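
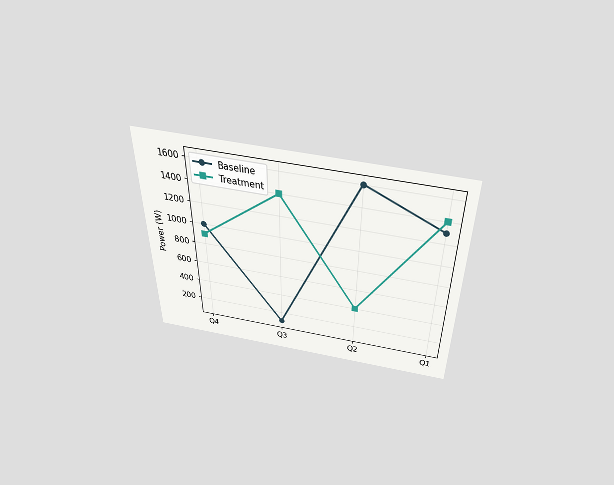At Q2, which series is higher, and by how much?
The chart is viewed slightly from above. At Q2, Baseline sits above the other line by 1200W.

Baseline, by 1200W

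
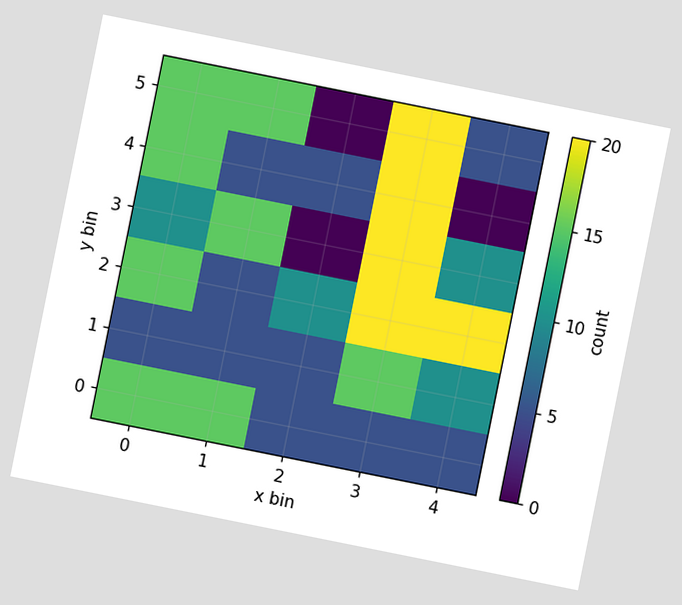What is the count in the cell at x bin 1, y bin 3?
The chart is tilted about 11° clockwise. Matching the cell (1, 3) against the colorbar gives 15.

15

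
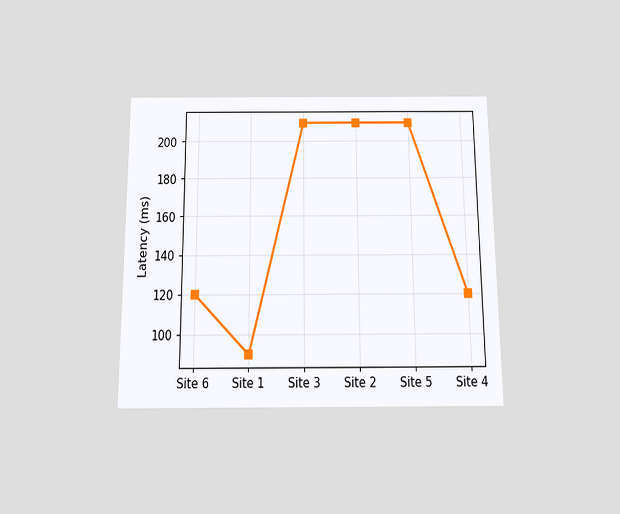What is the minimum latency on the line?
The chart is viewed slightly from below. The lowest point is at Site 1, and reading across to the y-axis gives 90ms.

90ms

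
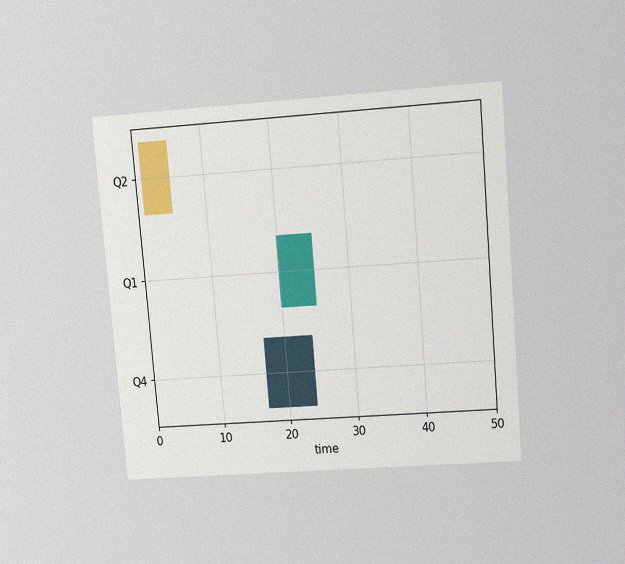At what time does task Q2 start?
The chart is tilted about 5° counter-clockwise and viewed slightly from above, with some photo noise. The Q2 bar begins at t=1.

1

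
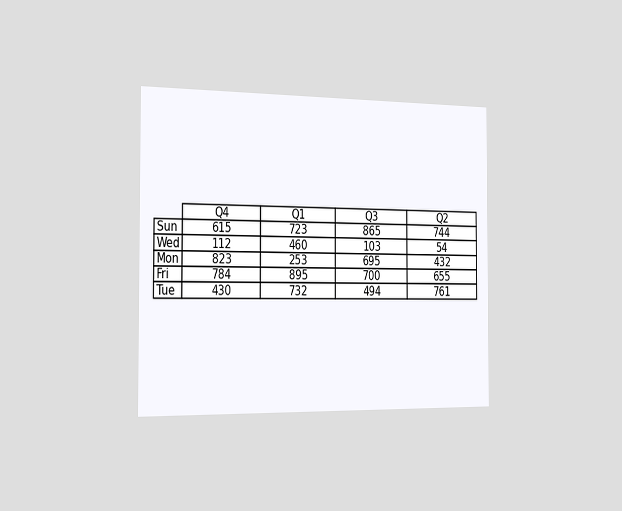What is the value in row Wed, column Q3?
The chart is viewed slightly from the left. The (Wed, Q3) cell reads 103.

103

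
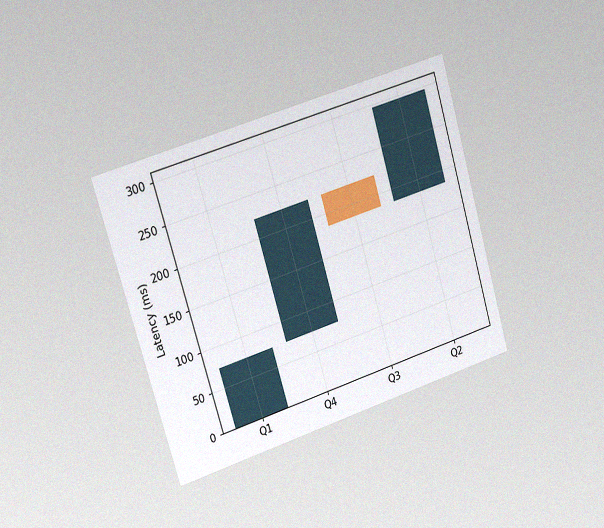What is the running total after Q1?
The chart is tilted about 16° counter-clockwise and viewed slightly from the left, with some photo noise. After Q1 the running total reaches 74ms.

74ms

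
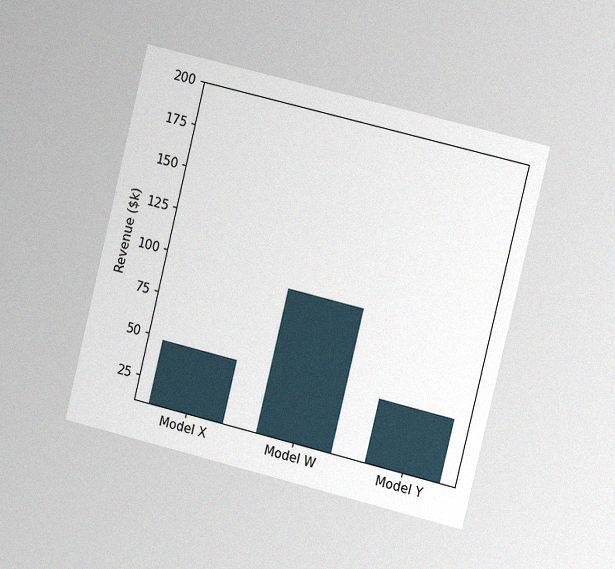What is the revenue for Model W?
$96k

The chart is tilted about 14° clockwise and viewed slightly from the right, with some photo noise. Reading along the chart's y-axis, the Model W bar reaches $96k.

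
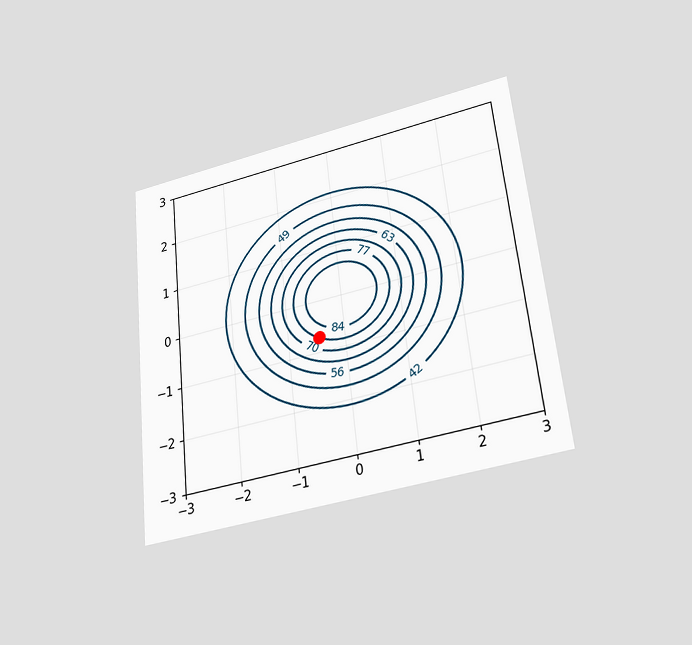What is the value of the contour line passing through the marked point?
The chart is tilted about 6° counter-clockwise and viewed slightly from below. The marked point sits on the contour labelled 77.

77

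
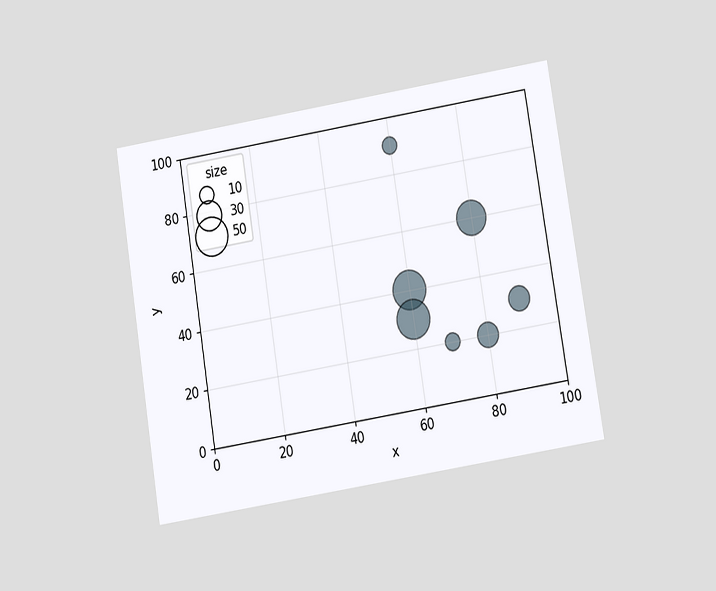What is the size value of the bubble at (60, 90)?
The chart is tilted about 9° counter-clockwise and viewed at a slight angle. Matching the bubble at (60, 90) against the size legend gives 10.

10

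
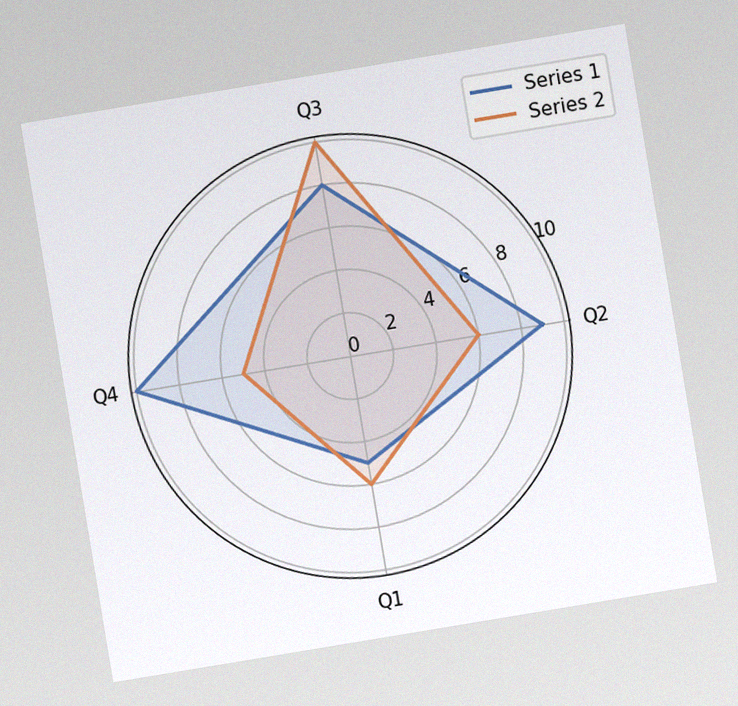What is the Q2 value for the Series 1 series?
9

The chart is tilted about 9° counter-clockwise, with some photo noise. On the Q2 axis, Series 1 reaches 9.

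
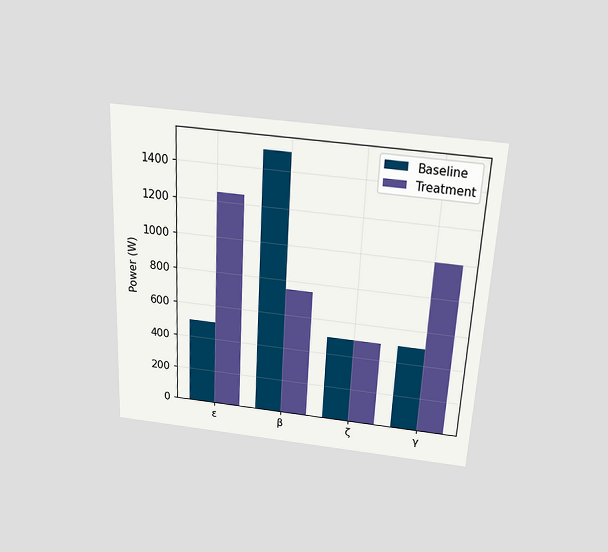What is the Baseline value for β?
1500W

The chart is tilted about 3° clockwise and viewed slightly from above. The Baseline bar at β reaches 1500W on the y-axis.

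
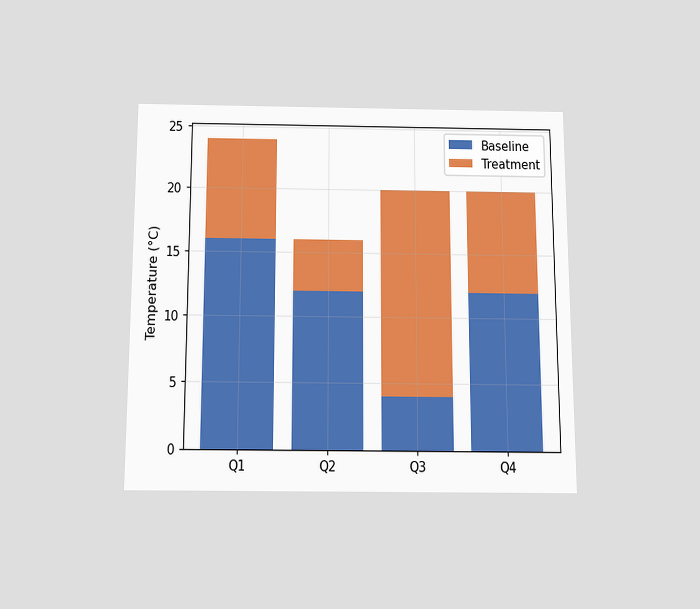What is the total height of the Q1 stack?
The chart is viewed slightly from below. The Q1 stack's top reaches 24°C on the y-axis.

24°C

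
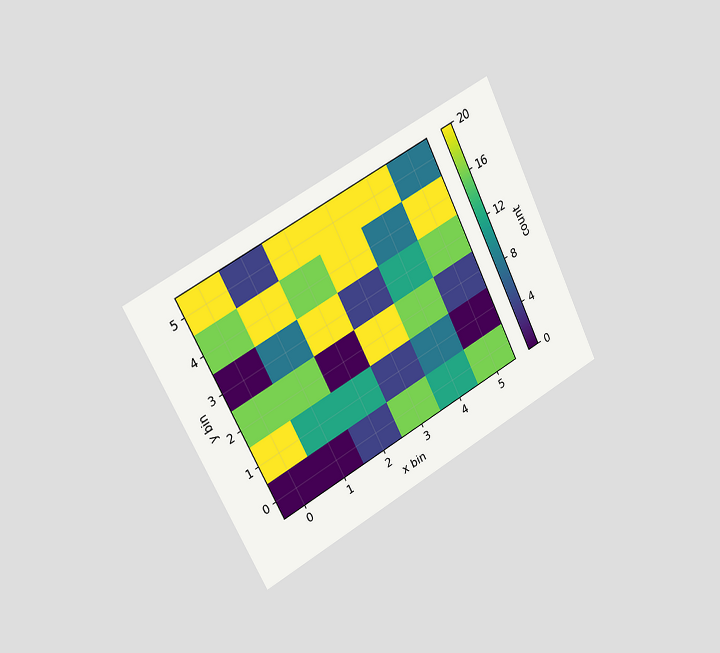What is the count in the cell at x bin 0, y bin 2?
The chart is tilted about 26° counter-clockwise and viewed slightly from the left. Matching the cell (0, 2) against the colorbar gives 16.

16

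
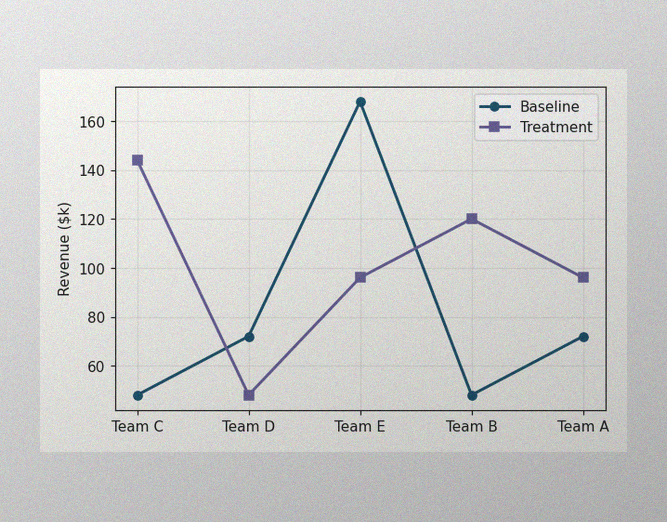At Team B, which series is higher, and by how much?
Treatment, by $72k

The image has some photo noise and uneven lighting. At Team B, Treatment sits above the other line by $72k.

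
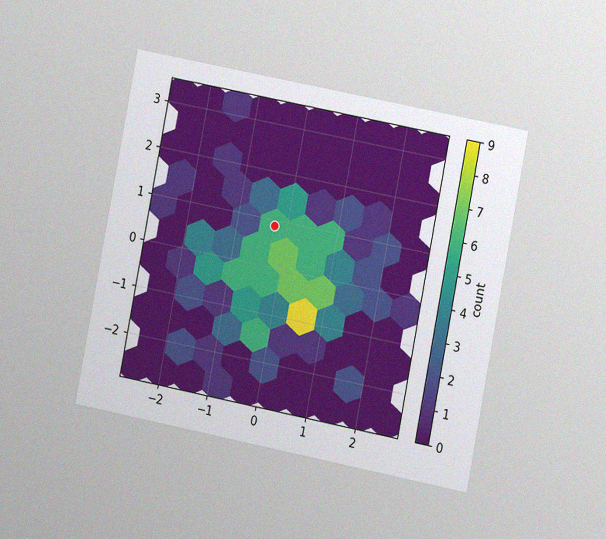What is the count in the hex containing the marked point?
6

The chart is tilted about 11° clockwise and viewed at a slight angle, with some photo noise. The marked hex reads 6 on the colorbar.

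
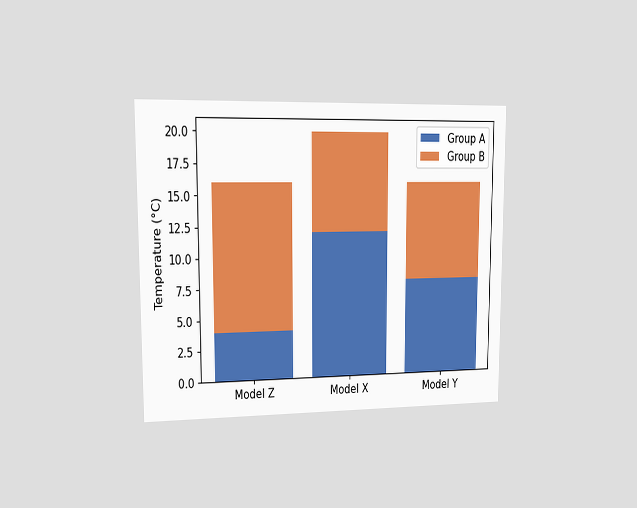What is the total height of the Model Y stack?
The chart is viewed slightly from the left. The Model Y stack's top reaches 16°C on the y-axis.

16°C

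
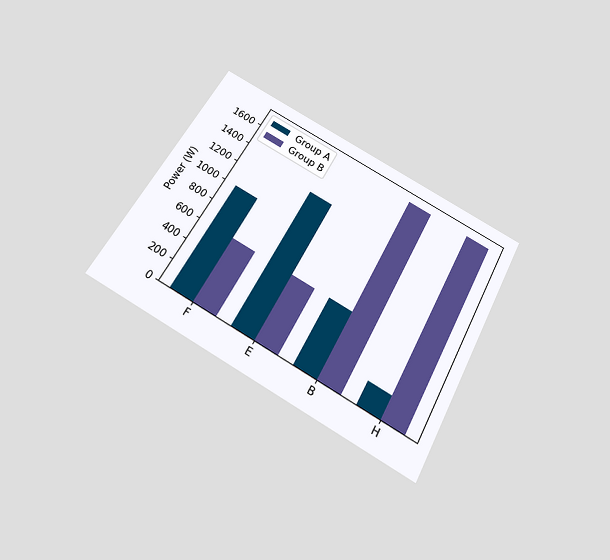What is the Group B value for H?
The chart is tilted about 29° clockwise and viewed slightly from below. The Group B bar at H reaches 1700W on the y-axis.

1700W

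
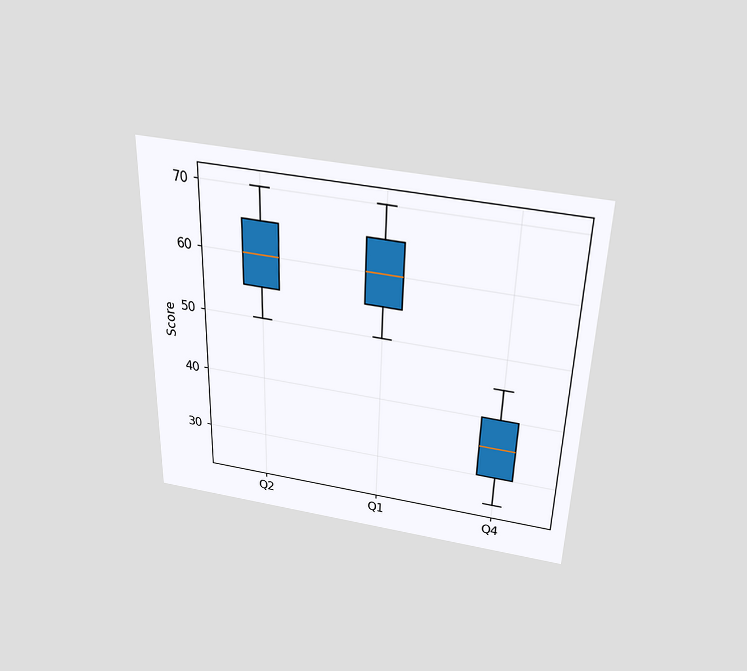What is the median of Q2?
60

The chart is viewed slightly from above. The median line in the Q2 box sits at 60.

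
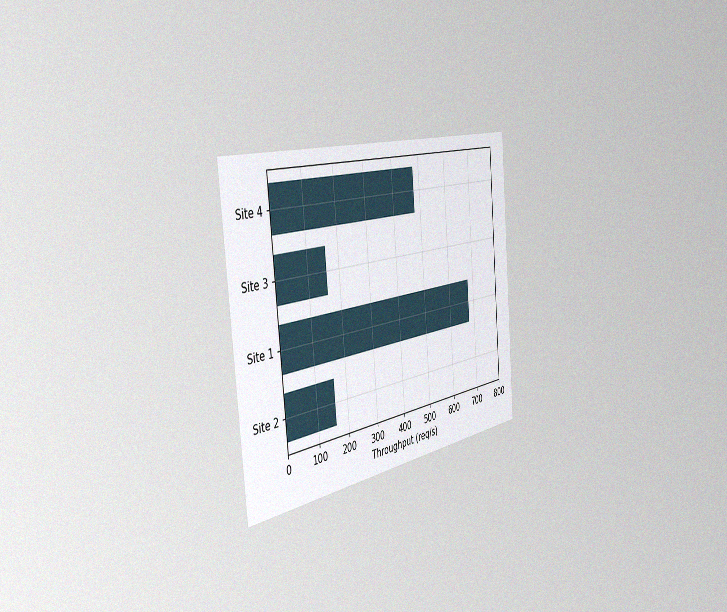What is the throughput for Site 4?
480req/s

The chart is tilted about 5° counter-clockwise and viewed slightly from the left, with some photo noise. Reading along the chart's x-axis, the Site 4 bar reaches 480req/s.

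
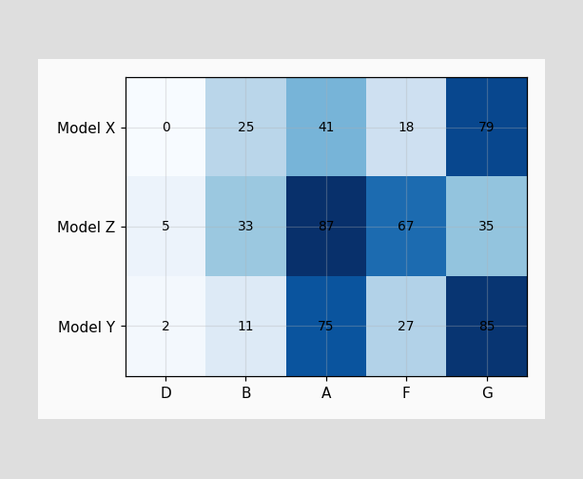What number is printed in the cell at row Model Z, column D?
The (Model Z, D) cell reads 5.

5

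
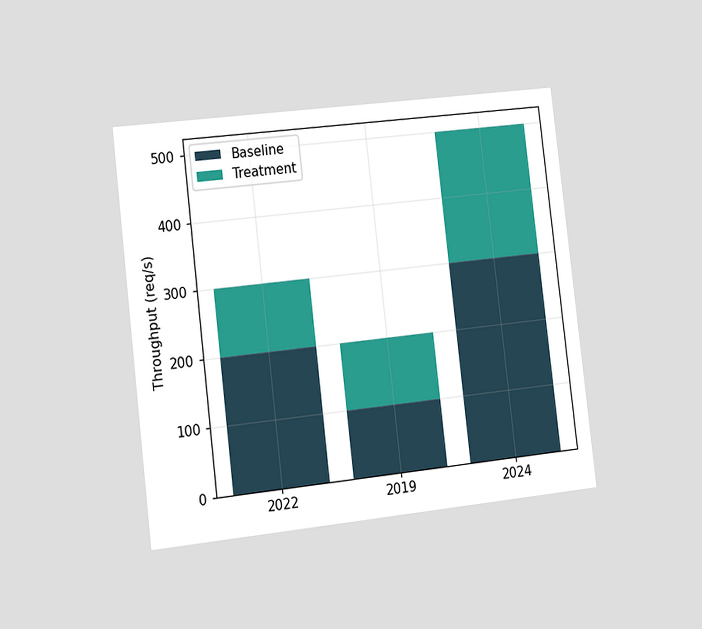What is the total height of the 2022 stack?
300req/s

The chart is tilted about 7° counter-clockwise and viewed slightly from the left. The 2022 stack's top reaches 300req/s on the y-axis.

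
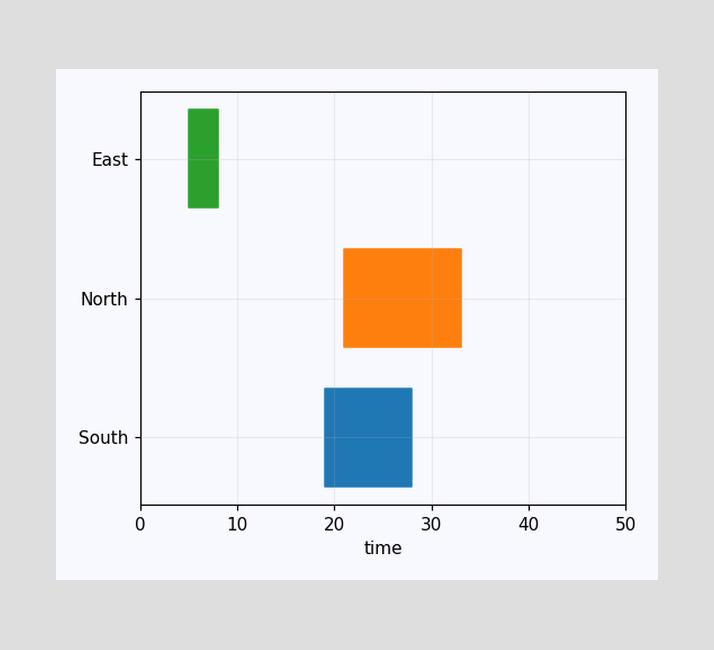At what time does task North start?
21

The North bar begins at t=21.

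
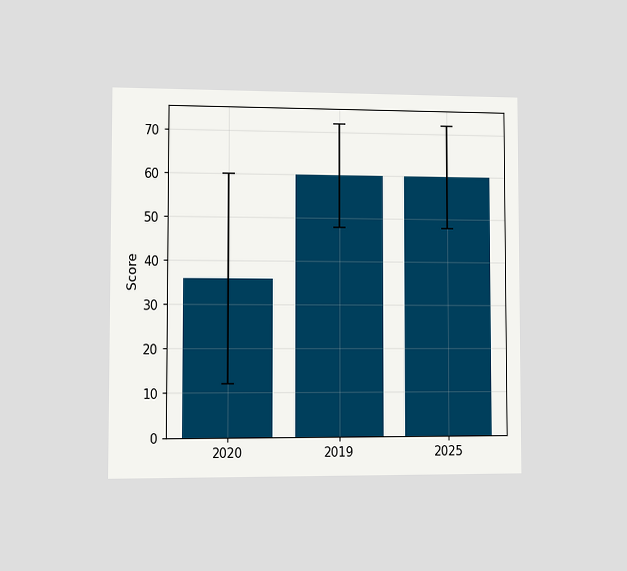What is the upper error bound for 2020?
The chart is viewed slightly from the left. The 2020 bar's upper whisker reaches 60.

60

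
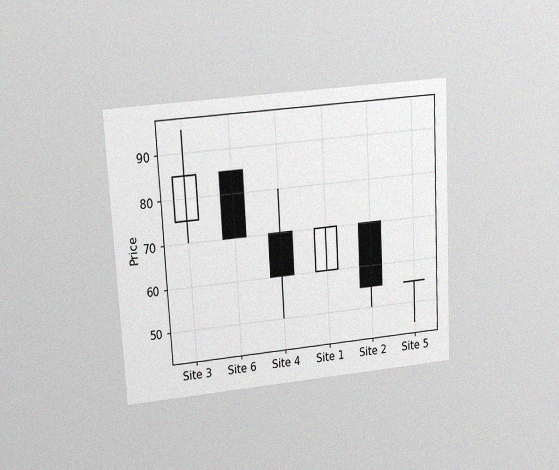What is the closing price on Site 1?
The chart is tilted about 3° counter-clockwise and viewed slightly from above, with some photo noise. The Site 1 candle closes at 70.

70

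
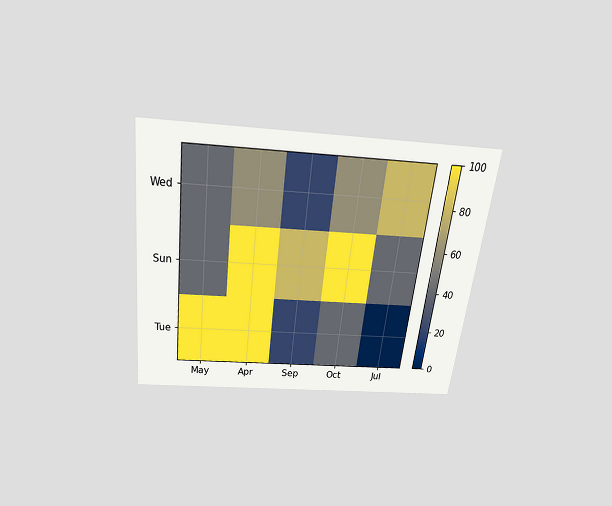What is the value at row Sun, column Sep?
80

The chart is tilted about 7° clockwise and viewed slightly from above. Matching cell (Sun, Sep) against the colorbar gives 80.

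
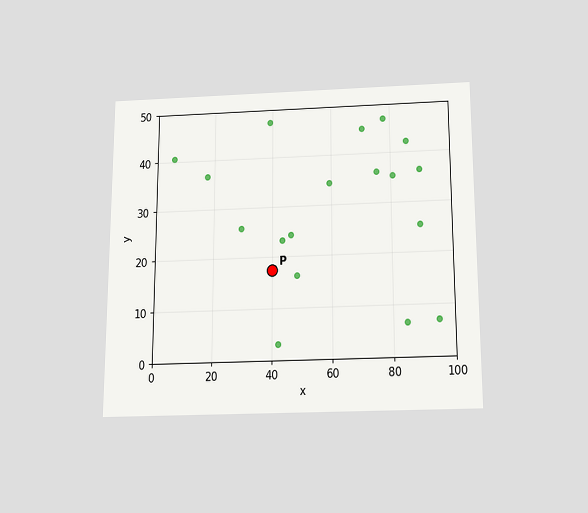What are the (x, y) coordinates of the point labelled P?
The chart is viewed slightly from below. Following the gridlines from P to each axis, P sits at (40, 17.5).

(40, 17.5)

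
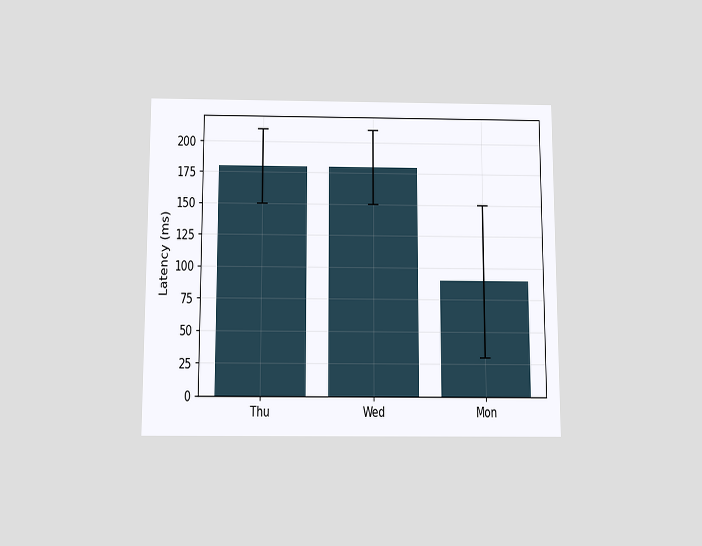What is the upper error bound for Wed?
210ms

The chart is viewed slightly from below. The Wed bar's upper whisker reaches 210ms.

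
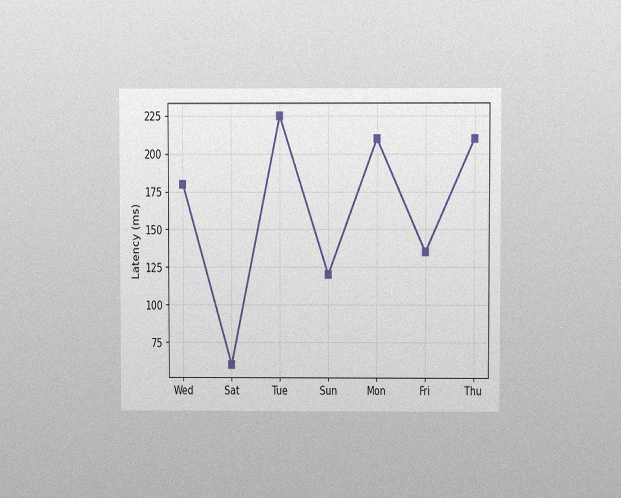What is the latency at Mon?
The chart is viewed at a slight angle, with some photo noise. At Mon, the line is at 210ms.

210ms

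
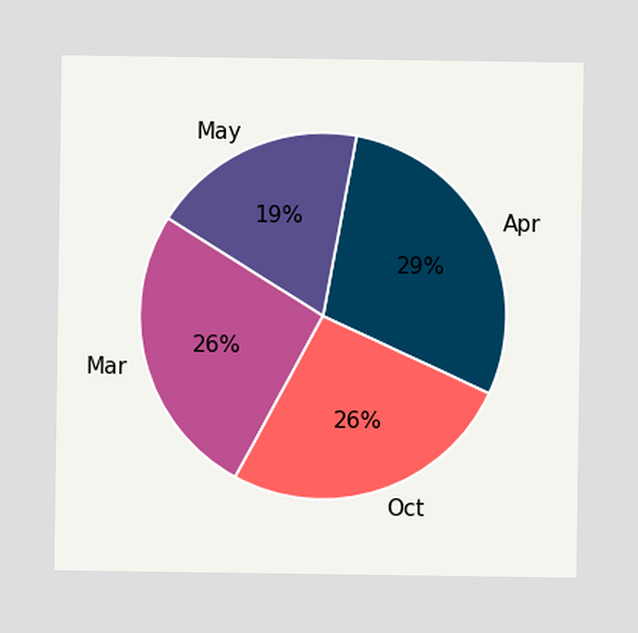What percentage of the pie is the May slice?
19%

The May slice takes up 19% of the pie.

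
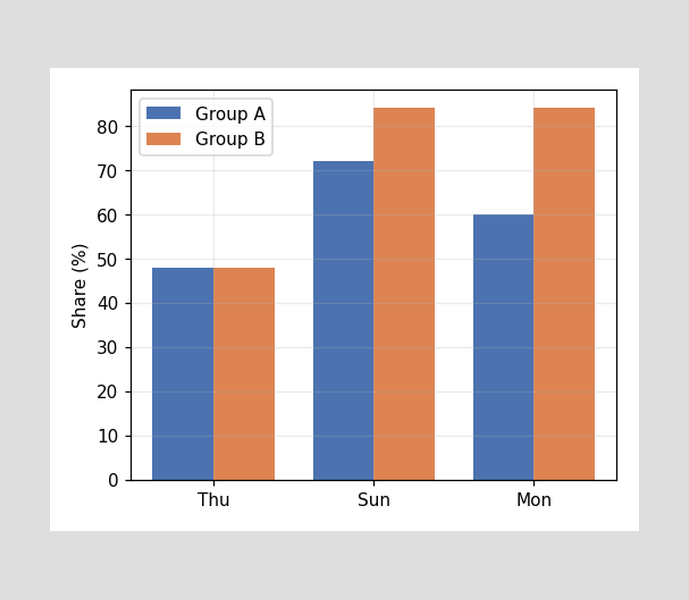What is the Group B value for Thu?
The Group B bar at Thu reaches 48% on the y-axis.

48%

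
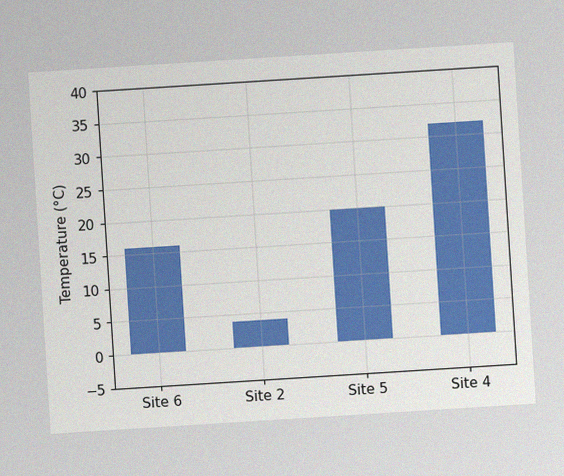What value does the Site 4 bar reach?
The chart is tilted about 4° counter-clockwise, with some photo noise. Reading along the chart's y-axis, the Site 4 bar reaches 32°C.

32°C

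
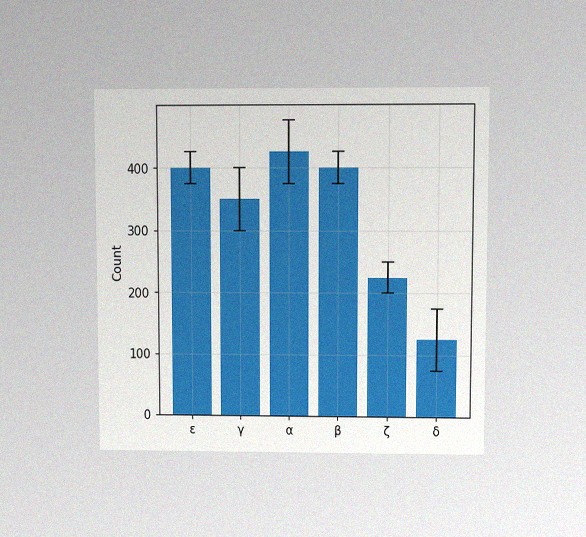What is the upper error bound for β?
425

The chart is viewed at a slight angle, with some photo noise. The β bar's upper whisker reaches 425.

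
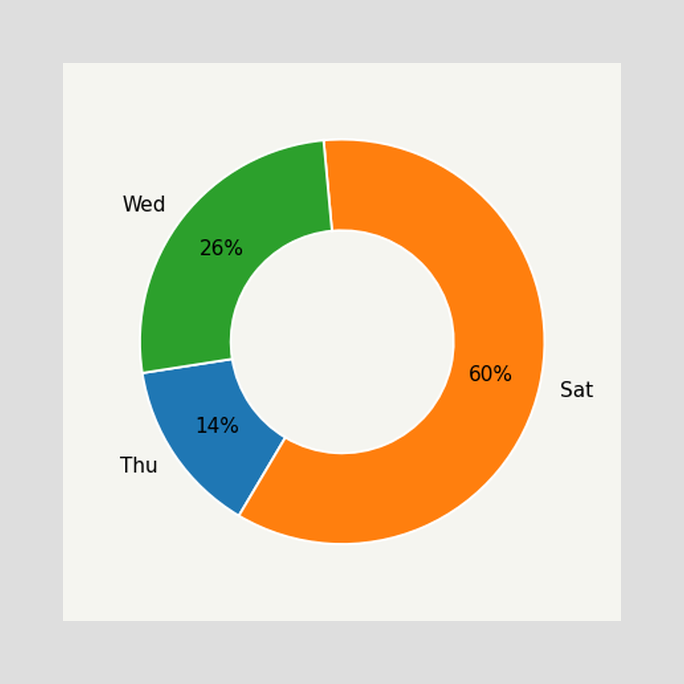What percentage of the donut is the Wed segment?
The Wed segment takes up 26% of the ring.

26%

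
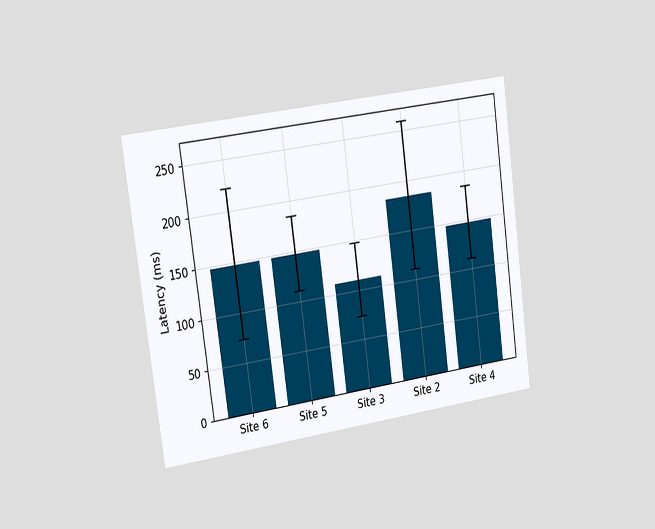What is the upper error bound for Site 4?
The chart is tilted about 8° counter-clockwise and viewed slightly from the left. The Site 4 bar's upper whisker reaches 185ms.

185ms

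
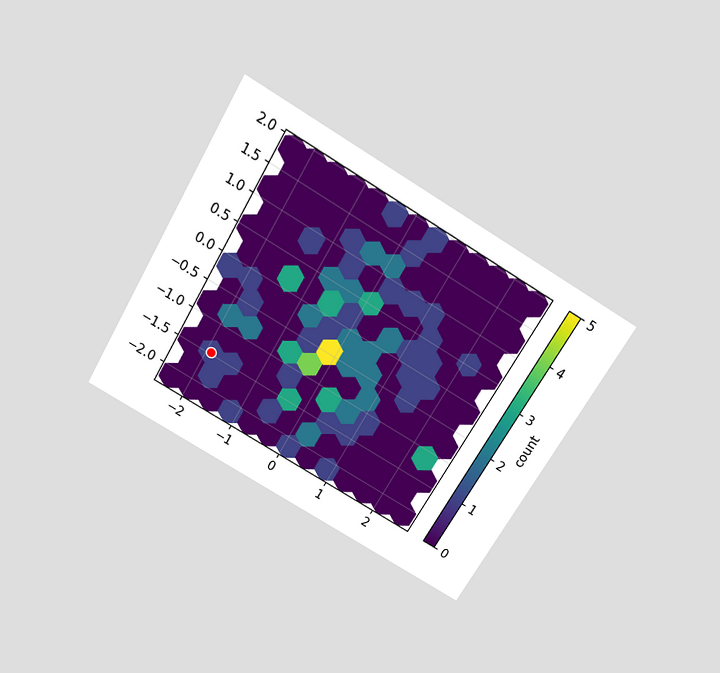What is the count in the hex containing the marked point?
1

The chart is tilted about 31° clockwise and viewed slightly from above. The marked hex reads 1 on the colorbar.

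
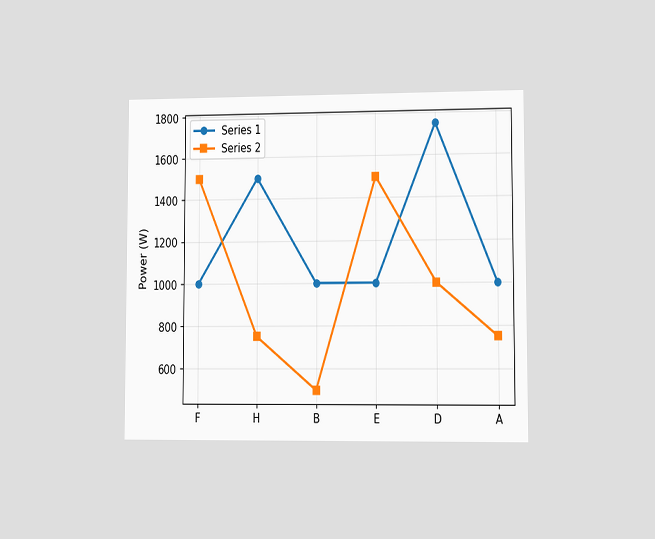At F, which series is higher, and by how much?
The chart is viewed at a slight angle. At F, Series 2 sits above the other line by 500W.

Series 2, by 500W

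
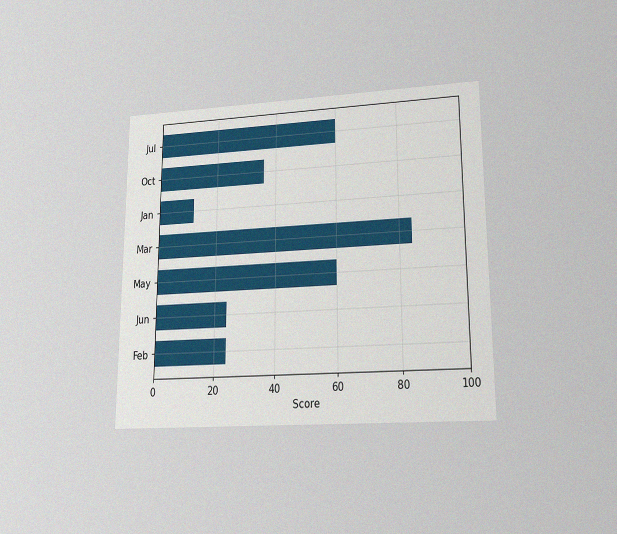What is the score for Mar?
84

The chart is viewed at a slight angle, with some photo noise. Reading along the chart's x-axis, the Mar bar reaches 84.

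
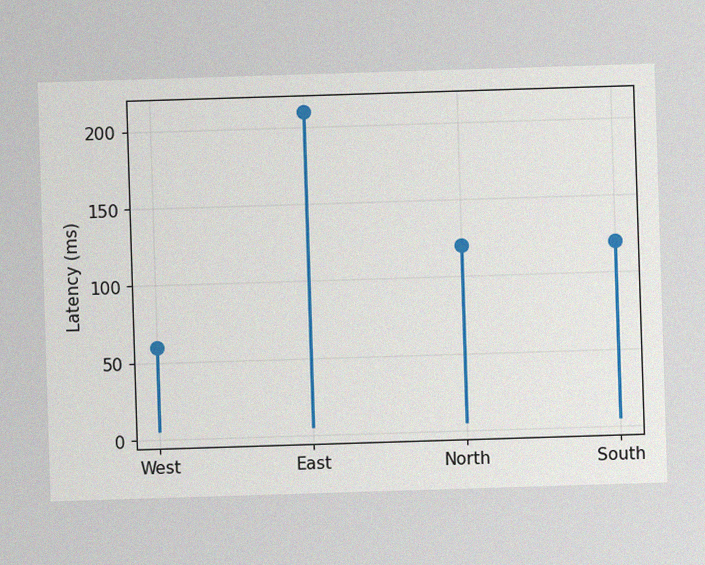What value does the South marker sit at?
The image has some photo noise and uneven lighting. The South marker sits at 120ms.

120ms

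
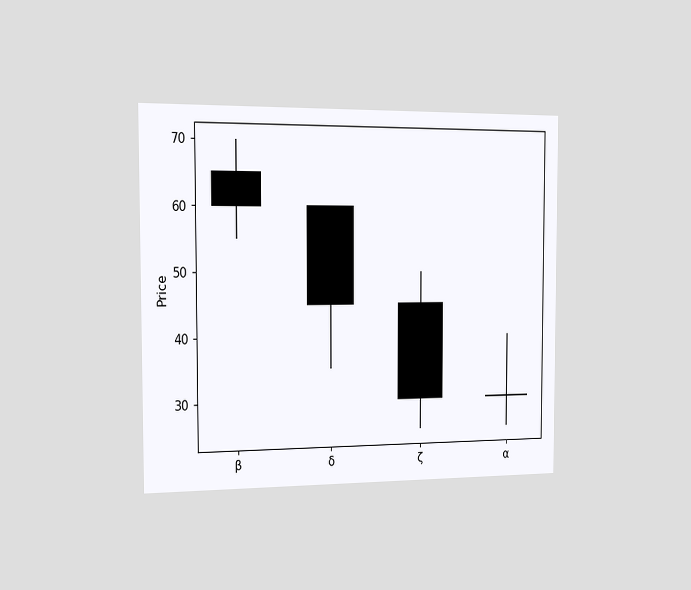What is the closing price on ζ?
The chart is viewed slightly from the left. The ζ candle closes at 30.

30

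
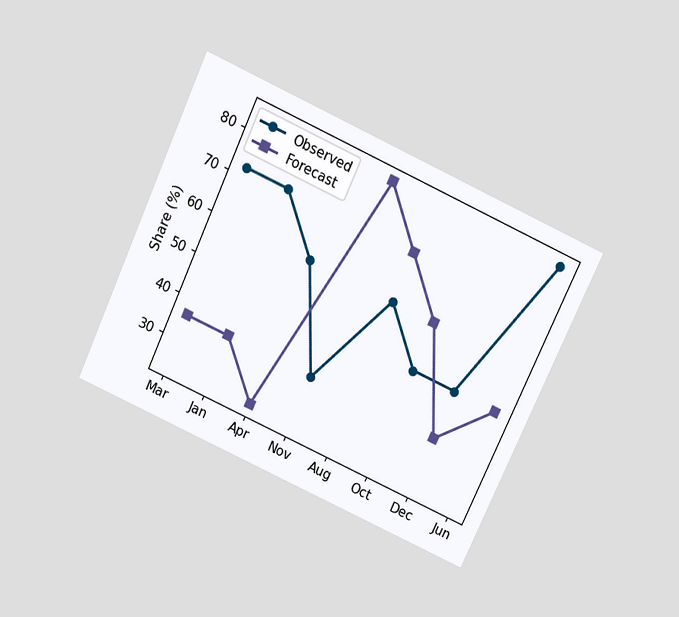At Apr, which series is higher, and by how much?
Observed, by 36%

The chart is tilted about 25° clockwise and viewed slightly from above. At Apr, Observed sits above the other line by 36%.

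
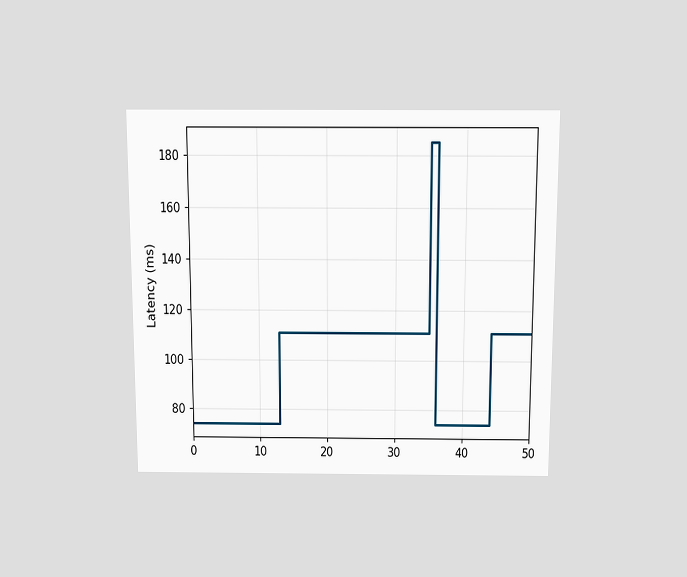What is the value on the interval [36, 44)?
74ms

The chart is viewed slightly from above. On [36, 44) the step sits at 74ms.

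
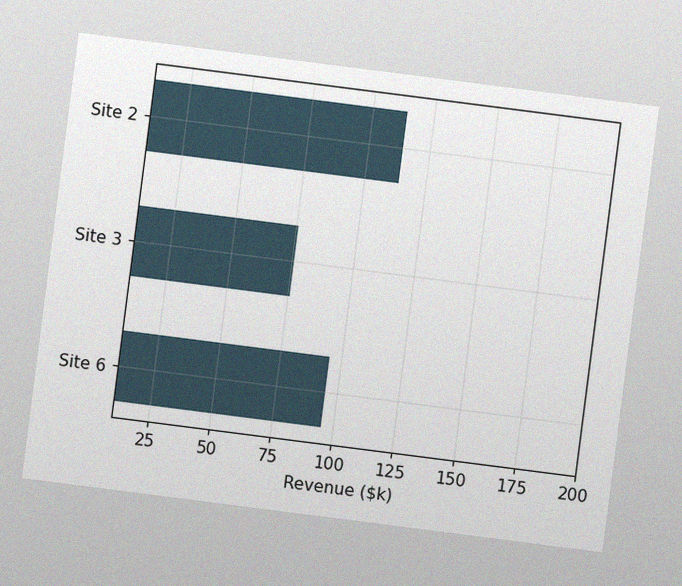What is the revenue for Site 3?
The chart is tilted about 7° clockwise, with some photo noise. Reading along the chart's x-axis, the Site 3 bar reaches $76k.

$76k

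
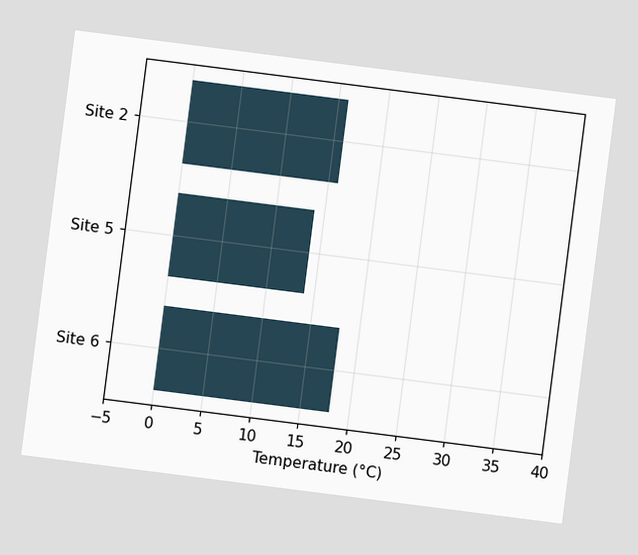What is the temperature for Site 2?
16°C

The chart is tilted about 7° clockwise. Reading along the chart's x-axis, the Site 2 bar reaches 16°C.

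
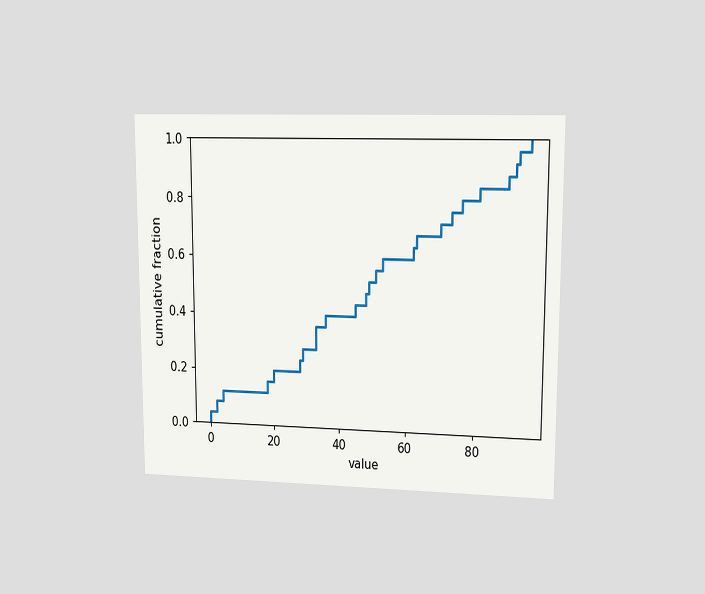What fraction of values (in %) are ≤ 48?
48%

The chart is viewed at a slight angle. At x=48 the ECDF step is at 48%.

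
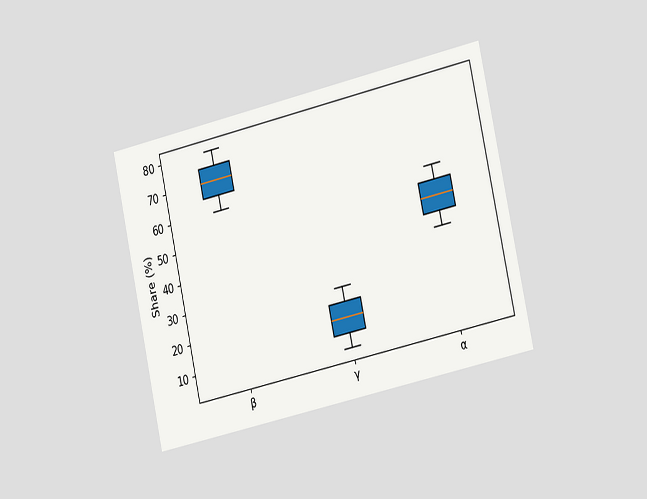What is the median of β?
The chart is tilted about 12° counter-clockwise and viewed slightly from the right. The median line in the β box sits at 70%.

70%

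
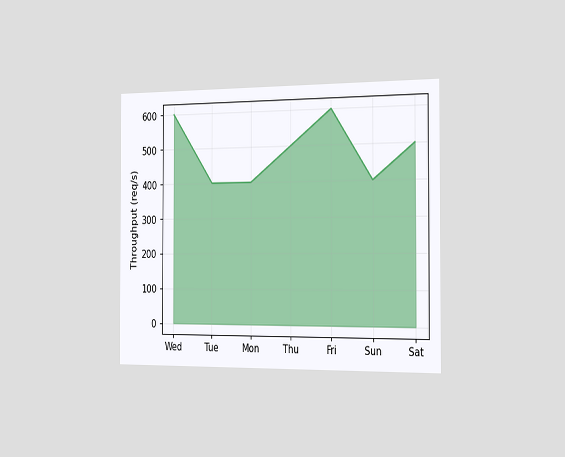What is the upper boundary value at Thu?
The chart is viewed slightly from the right. At Thu the upper boundary is at 500req/s.

500req/s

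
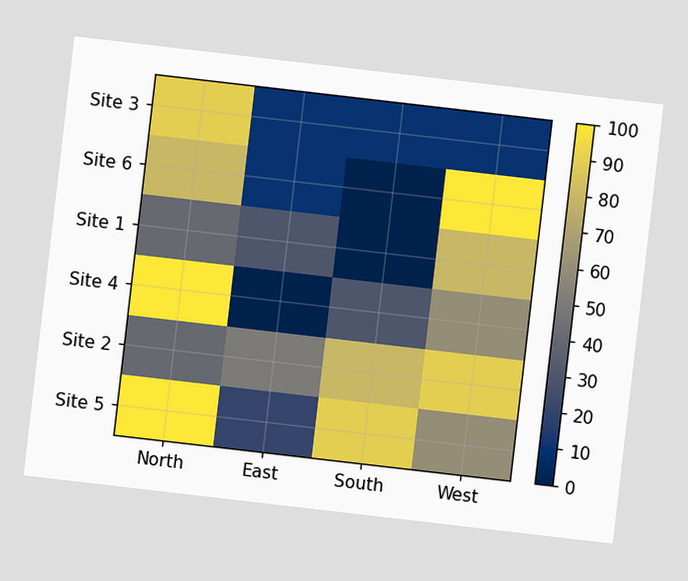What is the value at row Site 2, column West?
90

The chart is tilted about 7° clockwise. Matching cell (Site 2, West) against the colorbar gives 90.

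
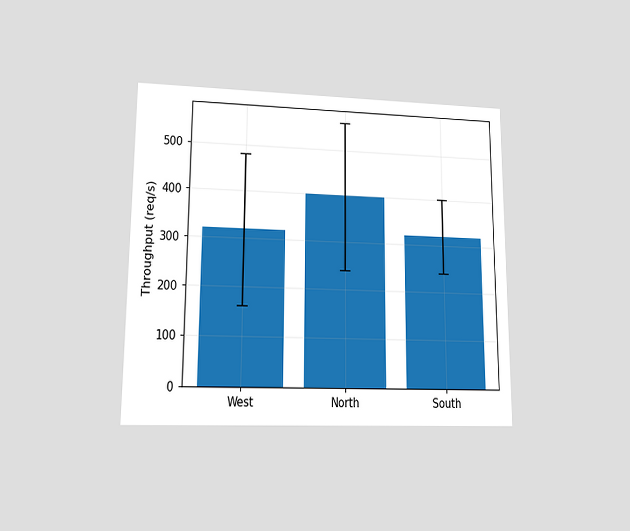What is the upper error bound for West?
480req/s

The chart is viewed at a slight angle. The West bar's upper whisker reaches 480req/s.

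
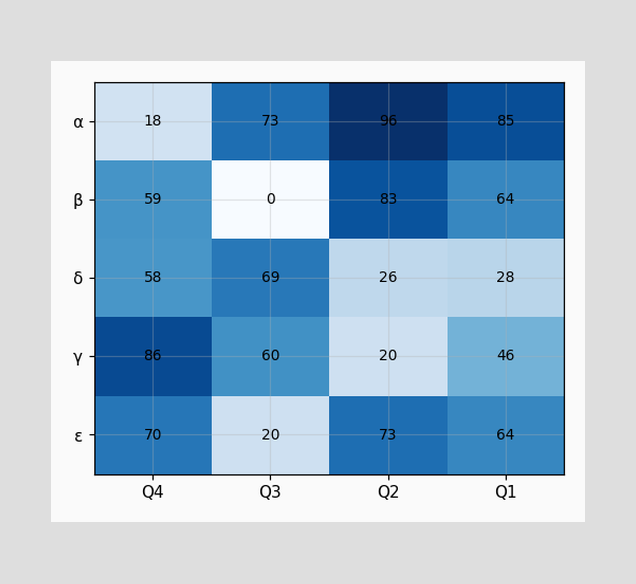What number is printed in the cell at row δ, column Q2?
26

The (δ, Q2) cell reads 26.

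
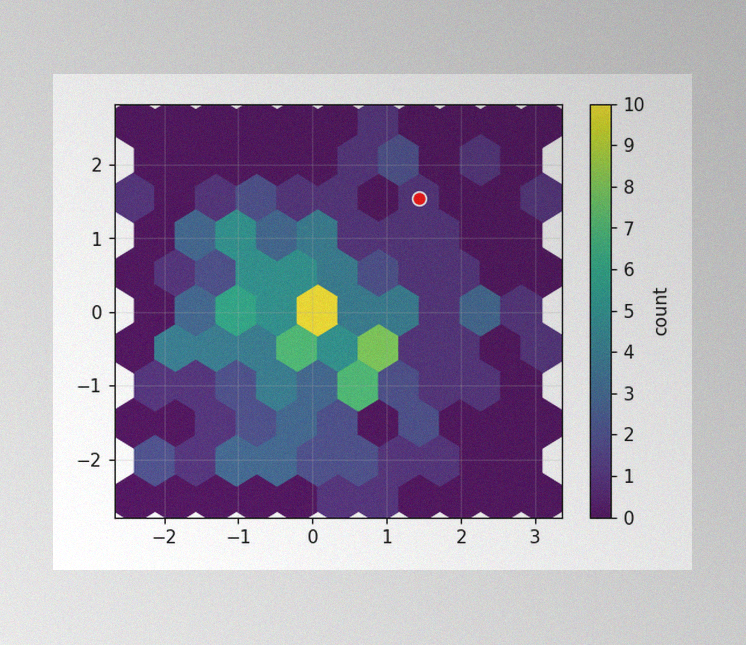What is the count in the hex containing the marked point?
The image has some photo noise and uneven lighting. The marked hex reads 1 on the colorbar.

1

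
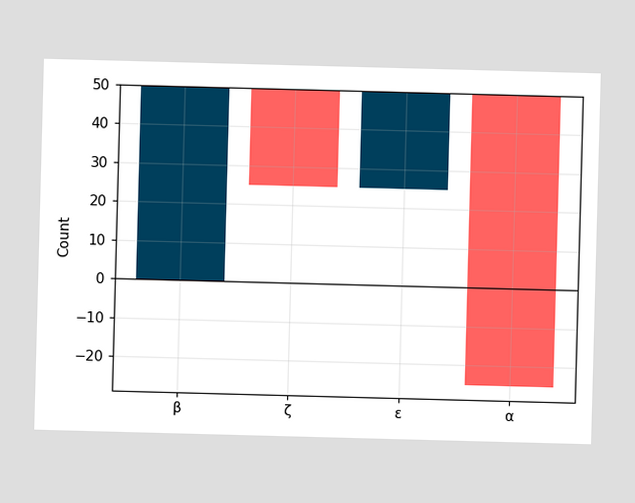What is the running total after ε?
50

After ε the running total reaches 50.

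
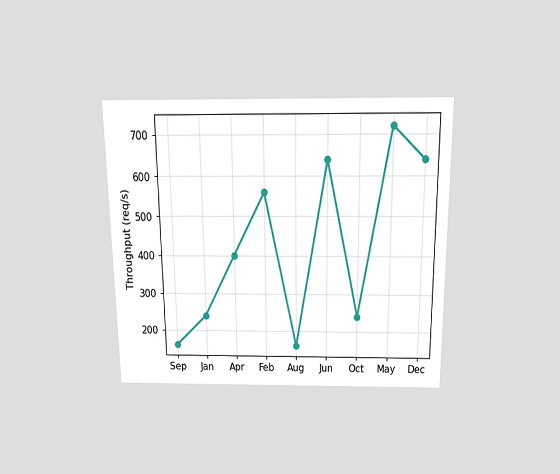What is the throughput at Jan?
240req/s

The chart is viewed slightly from above. At Jan, the line is at 240req/s.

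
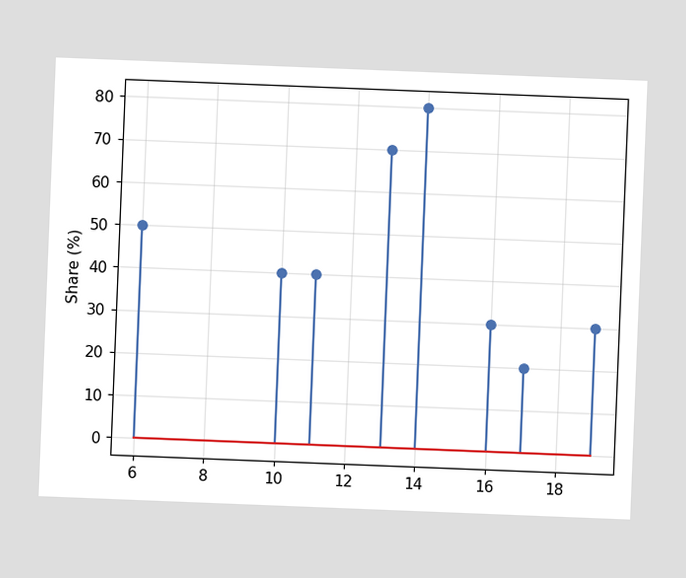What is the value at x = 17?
20%

The chart is tilted about 2° clockwise. The stem at x=17 reaches 20%.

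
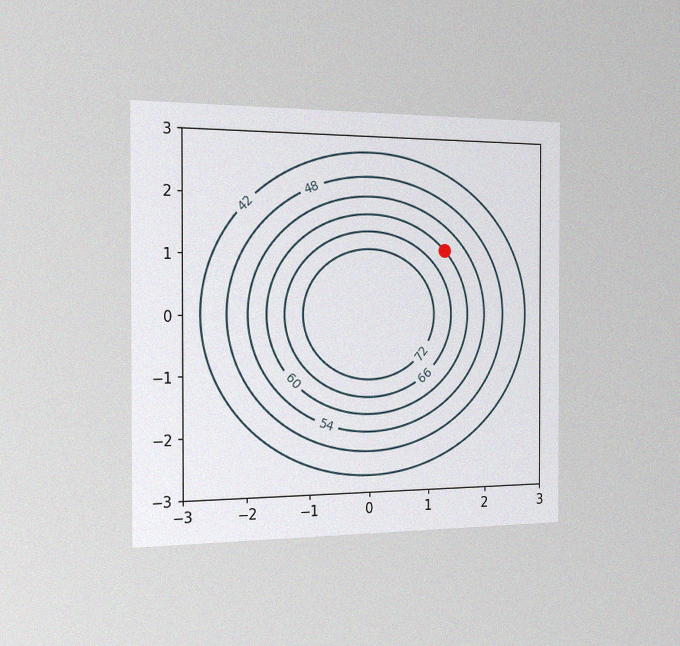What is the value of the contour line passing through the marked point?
The chart is viewed slightly from the left, with some photo noise. The marked point sits on the contour labelled 60.

60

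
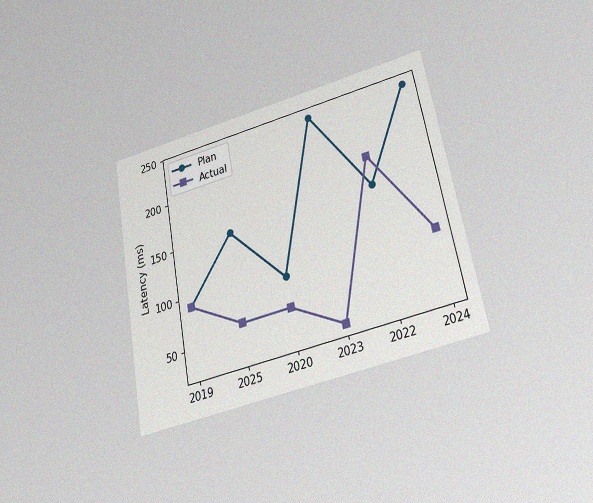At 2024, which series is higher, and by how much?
The chart is tilted about 11° counter-clockwise and viewed slightly from below, with some photo noise. At 2024, Plan sits above the other line by 150ms.

Plan, by 150ms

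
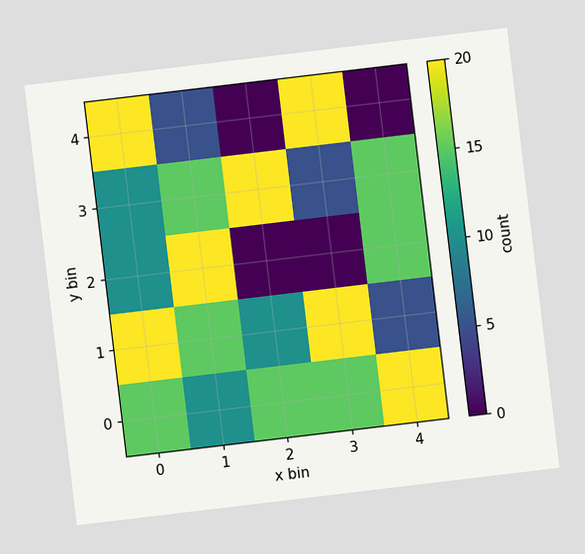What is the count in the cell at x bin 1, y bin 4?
5

The chart is tilted about 7° counter-clockwise. Matching the cell (1, 4) against the colorbar gives 5.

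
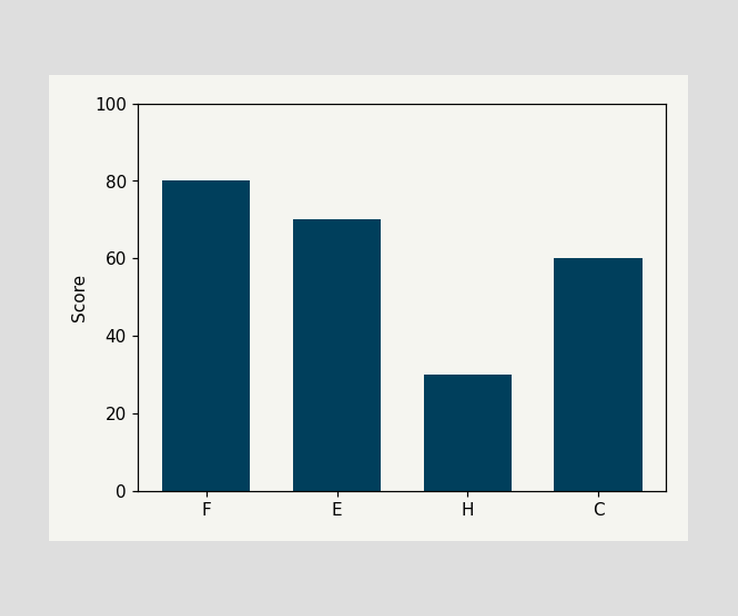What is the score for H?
Reading along the chart's y-axis, the H bar reaches 30.

30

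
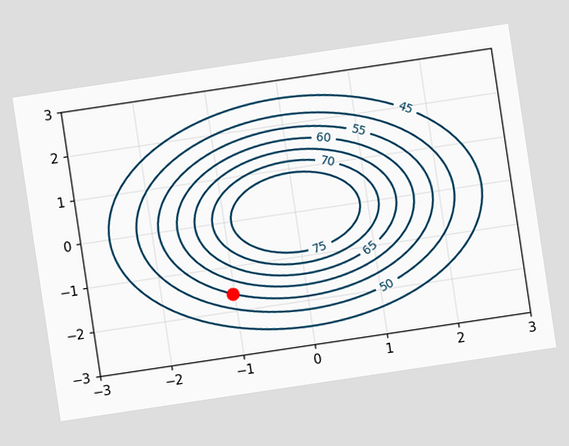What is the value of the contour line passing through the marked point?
The chart is tilted about 8° counter-clockwise. The marked point sits on the contour labelled 55.

55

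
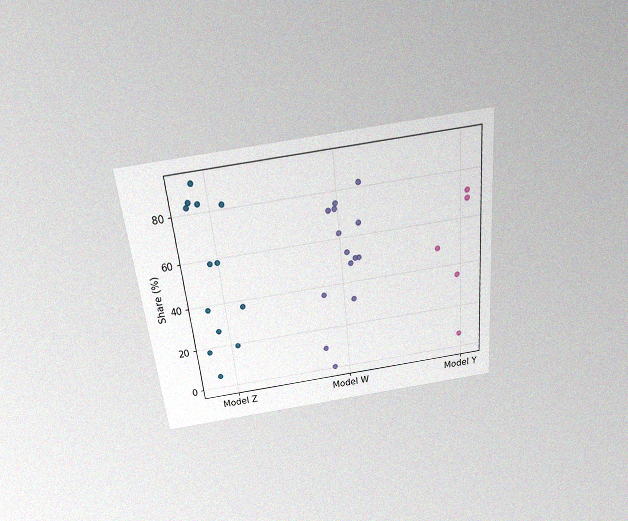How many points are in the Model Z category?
The chart is tilted about 6° counter-clockwise and viewed slightly from above, with some photo noise. Counting the markers in the Model Z column gives 13.

13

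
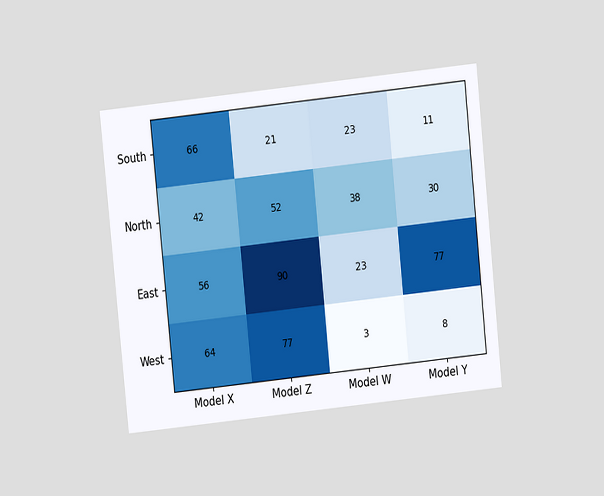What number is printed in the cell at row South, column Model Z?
The chart is tilted about 6° counter-clockwise and viewed at a slight angle. The (South, Model Z) cell reads 21.

21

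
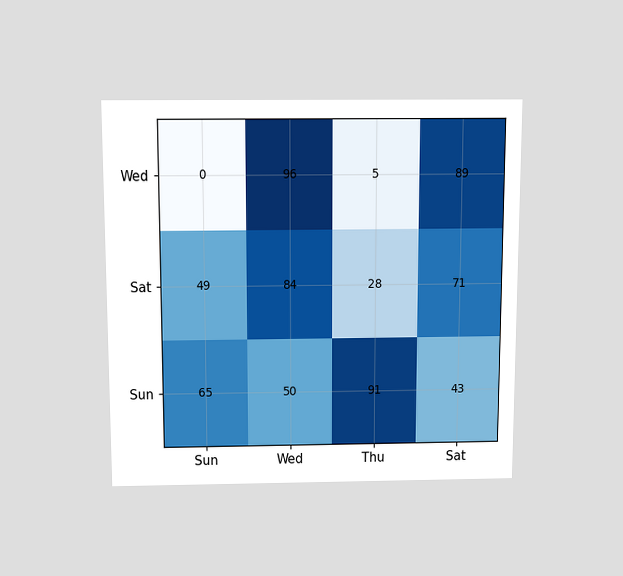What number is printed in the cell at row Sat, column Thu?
28

The chart is viewed slightly from above. The (Sat, Thu) cell reads 28.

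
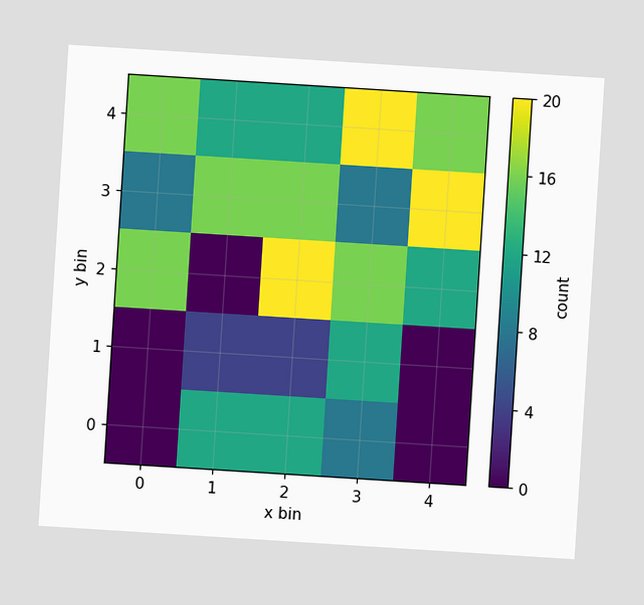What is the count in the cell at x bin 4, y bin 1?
The chart is tilted about 4° clockwise. Matching the cell (4, 1) against the colorbar gives 0.

0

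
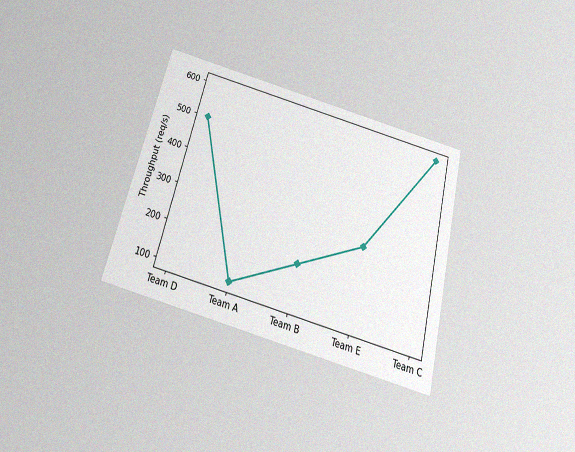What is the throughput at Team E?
300req/s

The chart is tilted about 14° clockwise and viewed slightly from below, with some photo noise. At Team E, the line is at 300req/s.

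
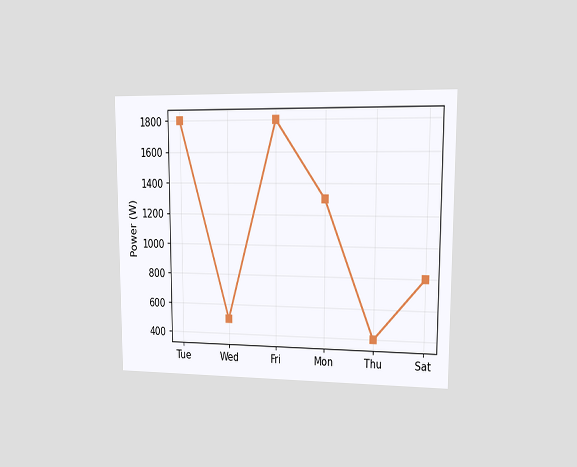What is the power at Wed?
The chart is viewed at a slight angle. At Wed, the line is at 500W.

500W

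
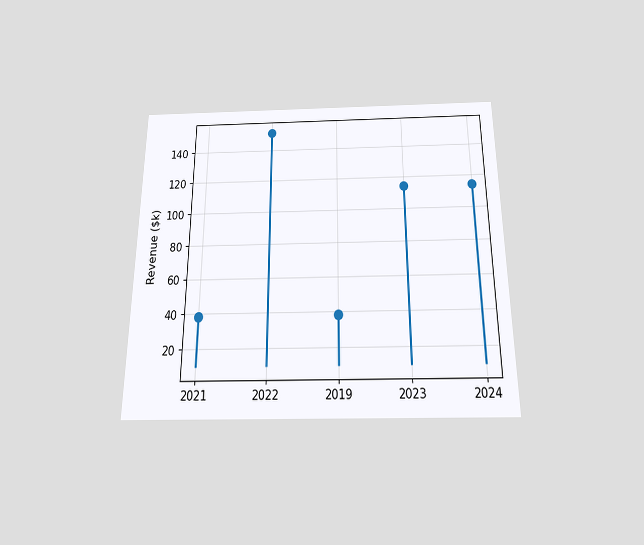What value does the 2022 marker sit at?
The chart is viewed slightly from below. The 2022 marker sits at $152k.

$152k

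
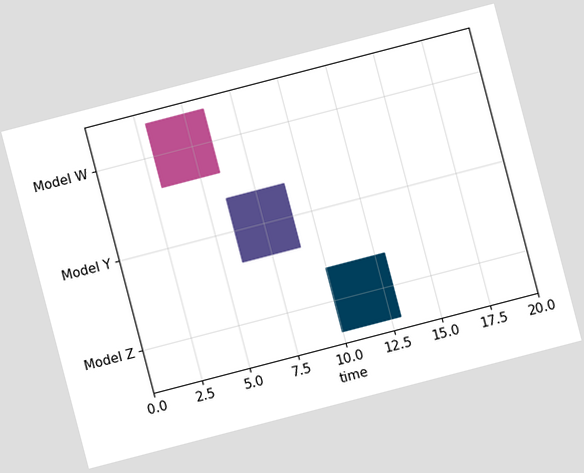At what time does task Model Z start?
The chart is tilted about 15° counter-clockwise. The Model Z bar begins at t=10.

10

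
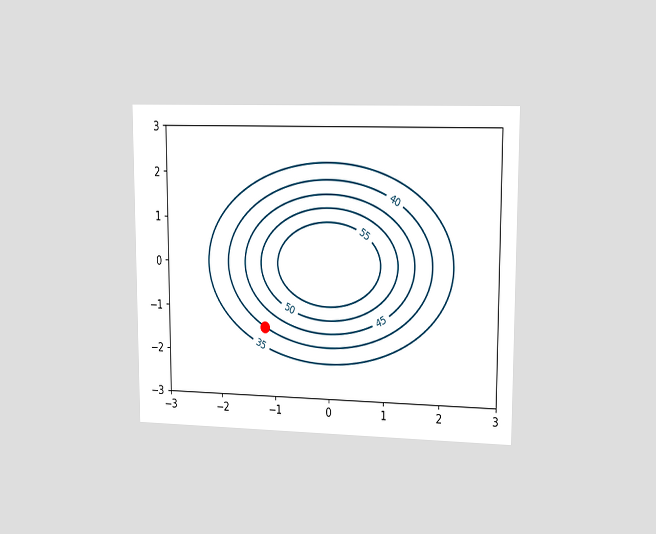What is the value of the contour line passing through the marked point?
40

The chart is viewed slightly from the right. The marked point sits on the contour labelled 40.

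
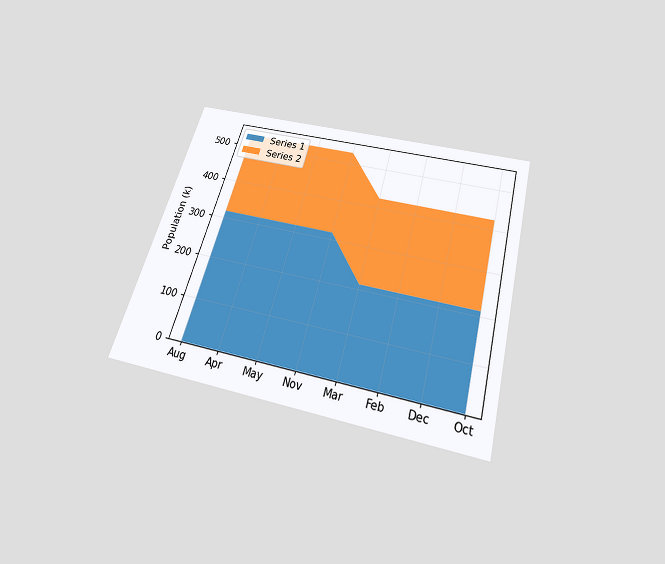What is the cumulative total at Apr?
The chart is tilted about 15° clockwise and viewed slightly from below. The stacked total at Apr reaches 530k.

530k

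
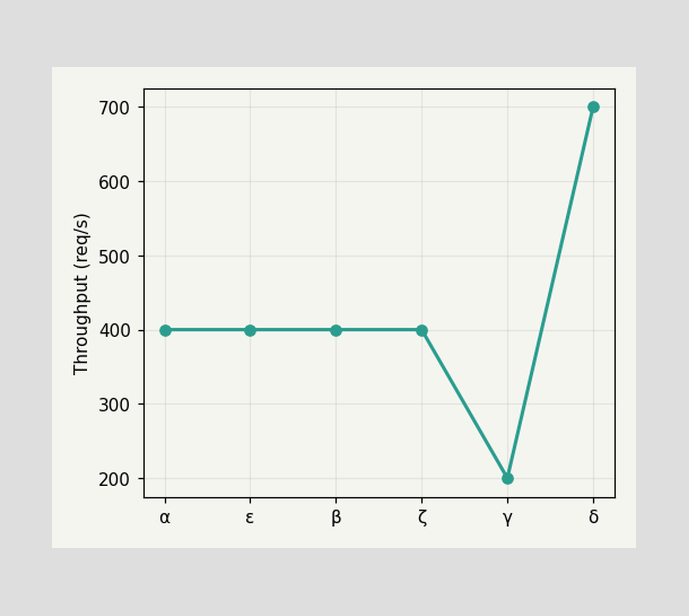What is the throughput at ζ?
400req/s

At ζ, the line is at 400req/s.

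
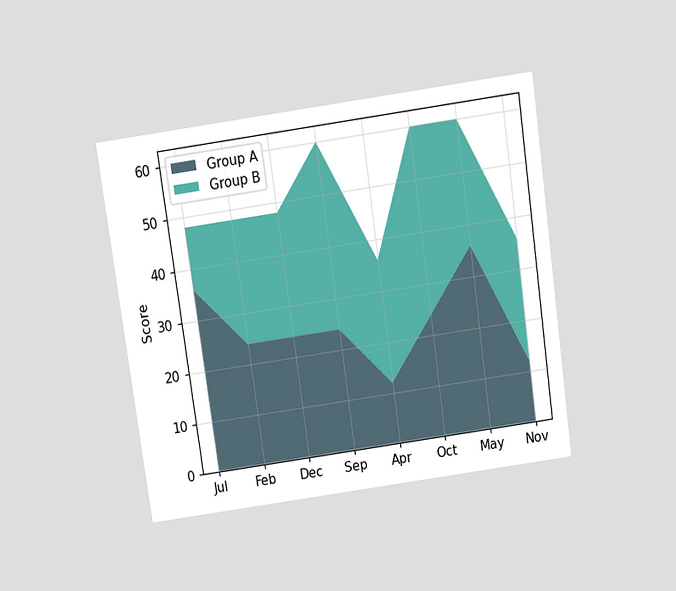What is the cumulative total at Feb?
The chart is tilted about 8° counter-clockwise and viewed slightly from above. The stacked total at Feb reaches 48.

48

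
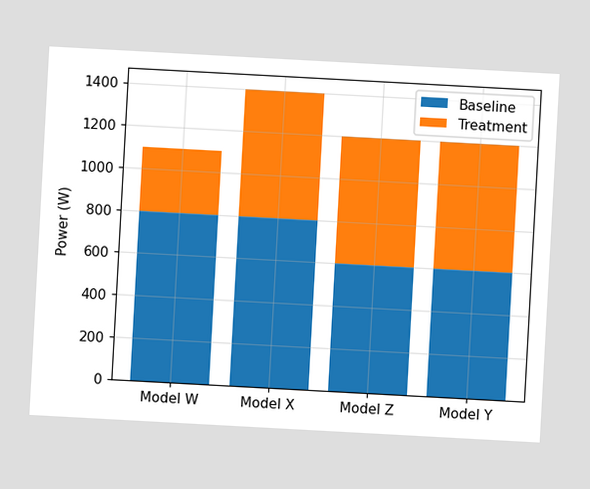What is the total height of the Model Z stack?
The chart is tilted about 3° clockwise. The Model Z stack's top reaches 1200W on the y-axis.

1200W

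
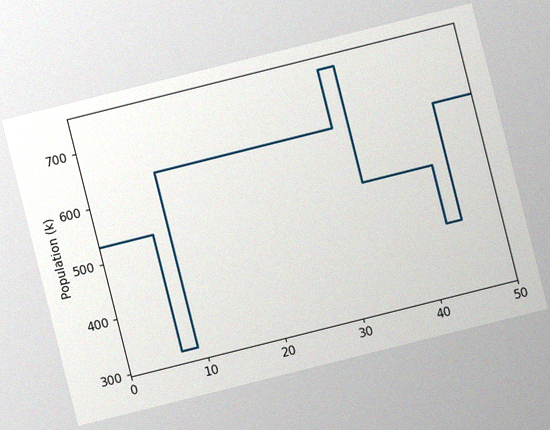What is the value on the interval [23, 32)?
The chart is tilted about 14° counter-clockwise, with some photo noise. On [23, 32) the step sits at 636k.

636k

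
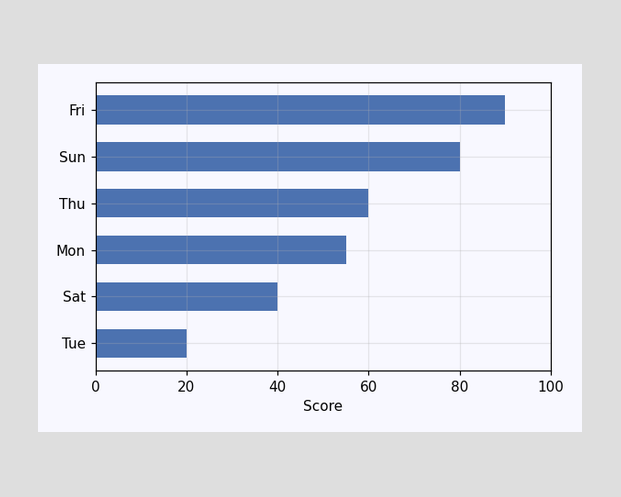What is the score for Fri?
Reading along the chart's x-axis, the Fri bar reaches 90.

90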